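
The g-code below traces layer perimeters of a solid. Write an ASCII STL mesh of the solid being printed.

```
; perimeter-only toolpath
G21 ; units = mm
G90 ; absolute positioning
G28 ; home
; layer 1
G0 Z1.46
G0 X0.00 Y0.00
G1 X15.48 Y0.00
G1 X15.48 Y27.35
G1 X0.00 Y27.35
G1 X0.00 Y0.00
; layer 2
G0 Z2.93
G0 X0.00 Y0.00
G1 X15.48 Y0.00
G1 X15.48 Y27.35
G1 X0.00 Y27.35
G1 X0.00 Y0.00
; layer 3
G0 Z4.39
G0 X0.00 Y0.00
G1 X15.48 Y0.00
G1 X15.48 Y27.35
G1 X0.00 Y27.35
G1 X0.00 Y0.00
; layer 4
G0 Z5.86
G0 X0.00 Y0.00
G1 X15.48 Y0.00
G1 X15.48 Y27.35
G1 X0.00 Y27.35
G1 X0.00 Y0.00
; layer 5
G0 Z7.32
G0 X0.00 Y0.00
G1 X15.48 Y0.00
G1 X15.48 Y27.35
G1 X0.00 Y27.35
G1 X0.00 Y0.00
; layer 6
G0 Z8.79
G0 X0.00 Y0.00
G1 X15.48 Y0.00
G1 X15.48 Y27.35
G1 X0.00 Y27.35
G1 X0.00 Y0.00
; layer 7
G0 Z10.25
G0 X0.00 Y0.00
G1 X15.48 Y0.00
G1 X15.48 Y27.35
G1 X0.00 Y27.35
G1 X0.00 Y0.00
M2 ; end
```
solid part
  facet normal 0.0000 0.0000 -1.0000
    outer loop
      vertex 15.48 27.35 0.00
      vertex 15.48 0.00 0.00
      vertex 0.00 0.00 0.00
    endloop
  endfacet
  facet normal 0.0000 0.0000 -1.0000
    outer loop
      vertex 0.00 27.35 0.00
      vertex 15.48 27.35 0.00
      vertex 0.00 0.00 0.00
    endloop
  endfacet
  facet normal 0.0000 0.0000 1.0000
    outer loop
      vertex 0.00 0.00 10.25
      vertex 15.48 0.00 10.25
      vertex 15.48 27.35 10.25
    endloop
  endfacet
  facet normal 0.0000 0.0000 1.0000
    outer loop
      vertex 0.00 0.00 10.25
      vertex 15.48 27.35 10.25
      vertex 0.00 27.35 10.25
    endloop
  endfacet
  facet normal 0.0000 -1.0000 0.0000
    outer loop
      vertex 0.00 0.00 0.00
      vertex 15.48 0.00 0.00
      vertex 15.48 0.00 10.25
    endloop
  endfacet
  facet normal 0.0000 -1.0000 0.0000
    outer loop
      vertex 0.00 0.00 0.00
      vertex 15.48 0.00 10.25
      vertex 0.00 0.00 10.25
    endloop
  endfacet
  facet normal 0.0000 1.0000 0.0000
    outer loop
      vertex 15.48 27.35 10.25
      vertex 15.48 27.35 0.00
      vertex 0.00 27.35 0.00
    endloop
  endfacet
  facet normal 0.0000 1.0000 0.0000
    outer loop
      vertex 0.00 27.35 10.25
      vertex 15.48 27.35 10.25
      vertex 0.00 27.35 0.00
    endloop
  endfacet
  facet normal -1.0000 0.0000 0.0000
    outer loop
      vertex 0.00 27.35 10.25
      vertex 0.00 27.35 0.00
      vertex 0.00 0.00 0.00
    endloop
  endfacet
  facet normal -1.0000 0.0000 0.0000
    outer loop
      vertex 0.00 0.00 10.25
      vertex 0.00 27.35 10.25
      vertex 0.00 0.00 0.00
    endloop
  endfacet
  facet normal 1.0000 0.0000 0.0000
    outer loop
      vertex 15.48 0.00 0.00
      vertex 15.48 27.35 0.00
      vertex 15.48 27.35 10.25
    endloop
  endfacet
  facet normal 1.0000 0.0000 0.0000
    outer loop
      vertex 15.48 0.00 0.00
      vertex 15.48 27.35 10.25
      vertex 15.48 0.00 10.25
    endloop
  endfacet
endsolid part

The G0 Z moves step by Δz≈1.46 mm. Every layer's G1 loop is the same polygon, so the solid is a straight extrusion of it from z=0 to z≈10.2. Closing with flat bottom and top caps and triangulating gives 12 facets — a rectangular box, roughly 15.5 × 27.4 mm footprint and 10.2 mm tall.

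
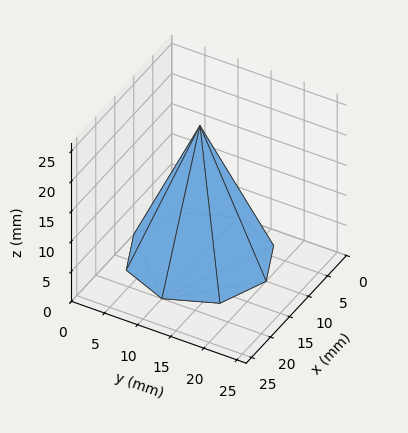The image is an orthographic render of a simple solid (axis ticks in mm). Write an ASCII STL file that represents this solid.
Reading the render: the shape is a regular 8-sided pyramid, base circumscribed radius ≈ 10 mm, apex at z ≈ 22 mm (dimensions read to the nearest mm from the axis ticks). For the STL, each face is triangulated and given an outward normal.

solid part
  facet normal 0.0000 0.0000 -1.0000
    outer loop
      vertex 10.000 20.000 0.000
      vertex 17.071 17.071 0.000
      vertex 20.000 10.000 0.000
    endloop
  endfacet
  facet normal 0.0000 0.0000 -1.0000
    outer loop
      vertex 2.929 17.071 0.000
      vertex 10.000 20.000 0.000
      vertex 20.000 10.000 0.000
    endloop
  endfacet
  facet normal 0.0000 0.0000 -1.0000
    outer loop
      vertex 0.000 10.000 0.000
      vertex 2.929 17.071 0.000
      vertex 20.000 10.000 0.000
    endloop
  endfacet
  facet normal 0.0000 0.0000 -1.0000
    outer loop
      vertex 2.929 2.929 0.000
      vertex 0.000 10.000 0.000
      vertex 20.000 10.000 0.000
    endloop
  endfacet
  facet normal 0.0000 0.0000 -1.0000
    outer loop
      vertex 10.000 0.000 0.000
      vertex 2.929 2.929 0.000
      vertex 20.000 10.000 0.000
    endloop
  endfacet
  facet normal 0.0000 0.0000 -1.0000
    outer loop
      vertex 17.071 2.929 0.000
      vertex 10.000 0.000 0.000
      vertex 20.000 10.000 0.000
    endloop
  endfacet
  facet normal 0.8518 0.3528 0.3872
    outer loop
      vertex 20.000 10.000 0.000
      vertex 17.071 17.071 0.000
      vertex 10.000 10.000 22.000
    endloop
  endfacet
  facet normal 0.3528 0.8518 0.3872
    outer loop
      vertex 17.071 17.071 0.000
      vertex 10.000 20.000 0.000
      vertex 10.000 10.000 22.000
    endloop
  endfacet
  facet normal -0.3528 0.8518 0.3872
    outer loop
      vertex 10.000 20.000 0.000
      vertex 2.929 17.071 0.000
      vertex 10.000 10.000 22.000
    endloop
  endfacet
  facet normal -0.8518 0.3528 0.3872
    outer loop
      vertex 2.929 17.071 0.000
      vertex 0.000 10.000 0.000
      vertex 10.000 10.000 22.000
    endloop
  endfacet
  facet normal -0.8518 -0.3528 0.3872
    outer loop
      vertex 0.000 10.000 0.000
      vertex 2.929 2.929 0.000
      vertex 10.000 10.000 22.000
    endloop
  endfacet
  facet normal -0.3528 -0.8518 0.3872
    outer loop
      vertex 2.929 2.929 0.000
      vertex 10.000 0.000 0.000
      vertex 10.000 10.000 22.000
    endloop
  endfacet
  facet normal 0.3528 -0.8518 0.3872
    outer loop
      vertex 10.000 0.000 0.000
      vertex 17.071 2.929 0.000
      vertex 10.000 10.000 22.000
    endloop
  endfacet
  facet normal 0.8518 -0.3528 0.3872
    outer loop
      vertex 17.071 2.929 0.000
      vertex 20.000 10.000 0.000
      vertex 10.000 10.000 22.000
    endloop
  endfacet
endsolid part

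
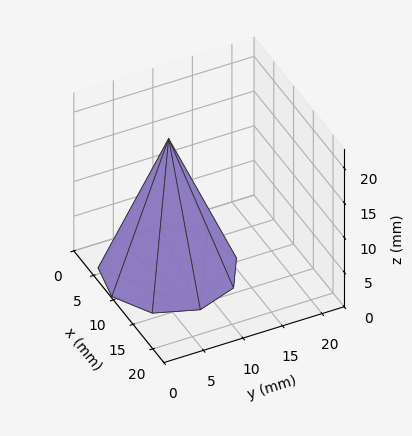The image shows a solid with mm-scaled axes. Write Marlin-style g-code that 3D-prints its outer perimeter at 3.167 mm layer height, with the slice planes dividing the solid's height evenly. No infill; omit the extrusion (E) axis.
Reading the render: the shape is a regular 9-sided pyramid, base circumscribed radius ≈ 8 mm, apex at z ≈ 19 mm (dimensions read to the nearest mm from the axis ticks). For the g-code, the solid's height is divided into equal slices at the stated Δz and each level perimeter traced with G1 moves after a G0 lift.

; perimeter-only toolpath
G21 ; units = mm
G90 ; absolute positioning
G28 ; home
; layer 1
G0 Z3.167
G0 X14.667 Y8.000
G1 X13.107 Y12.285
G1 X9.157 Y14.565
G1 X4.667 Y13.773
G1 X1.735 Y10.280
G1 X1.735 Y5.720
G1 X4.667 Y2.227
G1 X9.157 Y1.435
G1 X13.107 Y3.715
G1 X14.667 Y8.000
; layer 2
G0 Z6.333
G0 X13.333 Y8.000
G1 X12.085 Y11.428
G1 X8.926 Y13.252
G1 X5.333 Y12.619
G1 X2.988 Y9.824
G1 X2.988 Y6.176
G1 X5.333 Y3.381
G1 X8.926 Y2.748
G1 X12.085 Y4.572
G1 X13.333 Y8.000
; layer 3
G0 Z9.500
G0 X12.000 Y8.000
G1 X11.064 Y10.571
G1 X8.694 Y11.939
G1 X6.000 Y11.464
G1 X4.241 Y9.368
G1 X4.241 Y6.632
G1 X6.000 Y4.536
G1 X8.694 Y4.061
G1 X11.064 Y5.429
G1 X12.000 Y8.000
; layer 4
G0 Z12.667
G0 X10.667 Y8.000
G1 X10.043 Y9.714
G1 X8.463 Y10.626
G1 X6.667 Y10.309
G1 X5.494 Y8.912
G1 X5.494 Y7.088
G1 X6.667 Y5.691
G1 X8.463 Y5.374
G1 X10.043 Y6.286
G1 X10.667 Y8.000
; layer 5
G0 Z15.833
G0 X9.333 Y8.000
G1 X9.021 Y8.857
G1 X8.232 Y9.313
G1 X7.333 Y9.155
G1 X6.747 Y8.456
G1 X6.747 Y7.544
G1 X7.333 Y6.845
G1 X8.232 Y6.687
G1 X9.021 Y7.143
G1 X9.333 Y8.000
M2 ; end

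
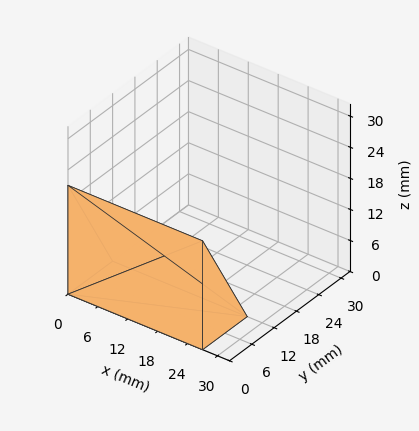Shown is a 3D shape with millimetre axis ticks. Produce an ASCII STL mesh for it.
Reading the render: the shape is a wedge (ramp): 27 × 12 mm base, rising to 21 mm along the y=0 edge and sloping linearly to z=0 at y=12 (dimensions read to the nearest mm from the axis ticks). For the STL, each face is triangulated and given an outward normal.

solid part
  facet normal 0.0000 0.0000 -1.0000
    outer loop
      vertex 27.000 12.000 0.000
      vertex 27.000 0.000 0.000
      vertex 0.000 0.000 0.000
    endloop
  endfacet
  facet normal 0.0000 0.0000 -1.0000
    outer loop
      vertex 0.000 12.000 0.000
      vertex 27.000 12.000 0.000
      vertex 0.000 0.000 0.000
    endloop
  endfacet
  facet normal 0.0000 -1.0000 0.0000
    outer loop
      vertex 0.000 0.000 0.000
      vertex 27.000 0.000 0.000
      vertex 27.000 0.000 21.000
    endloop
  endfacet
  facet normal 0.0000 -1.0000 0.0000
    outer loop
      vertex 0.000 0.000 0.000
      vertex 27.000 0.000 21.000
      vertex 0.000 0.000 21.000
    endloop
  endfacet
  facet normal 0.0000 0.8682 0.4961
    outer loop
      vertex 0.000 0.000 21.000
      vertex 27.000 0.000 21.000
      vertex 27.000 12.000 0.000
    endloop
  endfacet
  facet normal 0.0000 0.8682 0.4961
    outer loop
      vertex 0.000 0.000 21.000
      vertex 27.000 12.000 0.000
      vertex 0.000 12.000 0.000
    endloop
  endfacet
  facet normal -1.0000 0.0000 0.0000
    outer loop
      vertex 0.000 0.000 21.000
      vertex 0.000 12.000 0.000
      vertex 0.000 0.000 0.000
    endloop
  endfacet
  facet normal 1.0000 0.0000 0.0000
    outer loop
      vertex 27.000 0.000 0.000
      vertex 27.000 12.000 0.000
      vertex 27.000 0.000 21.000
    endloop
  endfacet
endsolid part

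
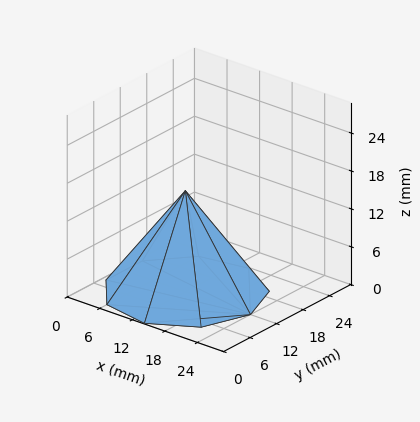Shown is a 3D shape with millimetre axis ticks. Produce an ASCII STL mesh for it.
Reading the render: the shape is a regular 9-sided pyramid, base circumscribed radius ≈ 12 mm, apex at z ≈ 16 mm (dimensions read to the nearest mm from the axis ticks). For the STL, each face is triangulated and given an outward normal.

solid part
  facet normal 0.0000 0.0000 -1.0000
    outer loop
      vertex 14.08 23.82 0.00
      vertex 21.19 19.71 0.00
      vertex 24.00 12.00 0.00
    endloop
  endfacet
  facet normal 0.0000 0.0000 -1.0000
    outer loop
      vertex 6.00 22.39 0.00
      vertex 14.08 23.82 0.00
      vertex 24.00 12.00 0.00
    endloop
  endfacet
  facet normal 0.0000 0.0000 -1.0000
    outer loop
      vertex 0.72 16.10 0.00
      vertex 6.00 22.39 0.00
      vertex 24.00 12.00 0.00
    endloop
  endfacet
  facet normal 0.0000 0.0000 -1.0000
    outer loop
      vertex 0.72 7.90 0.00
      vertex 0.72 16.10 0.00
      vertex 24.00 12.00 0.00
    endloop
  endfacet
  facet normal 0.0000 0.0000 -1.0000
    outer loop
      vertex 6.00 1.61 0.00
      vertex 0.72 7.90 0.00
      vertex 24.00 12.00 0.00
    endloop
  endfacet
  facet normal 0.0000 0.0000 -1.0000
    outer loop
      vertex 14.08 0.18 0.00
      vertex 6.00 1.61 0.00
      vertex 24.00 12.00 0.00
    endloop
  endfacet
  facet normal 0.0000 0.0000 -1.0000
    outer loop
      vertex 21.19 4.29 0.00
      vertex 14.08 0.18 0.00
      vertex 24.00 12.00 0.00
    endloop
  endfacet
  facet normal 0.7680 0.2799 0.5760
    outer loop
      vertex 24.00 12.00 0.00
      vertex 21.19 19.71 0.00
      vertex 12.00 12.00 16.00
    endloop
  endfacet
  facet normal 0.4091 0.7077 0.5760
    outer loop
      vertex 21.19 19.71 0.00
      vertex 14.08 23.82 0.00
      vertex 12.00 12.00 16.00
    endloop
  endfacet
  facet normal -0.1424 0.8049 0.5761
    outer loop
      vertex 14.08 23.82 0.00
      vertex 6.00 22.39 0.00
      vertex 12.00 12.00 16.00
    endloop
  endfacet
  facet normal -0.6261 0.5255 0.5761
    outer loop
      vertex 6.00 22.39 0.00
      vertex 0.72 16.10 0.00
      vertex 12.00 12.00 16.00
    endloop
  endfacet
  facet normal -0.8173 0.0000 0.5762
    outer loop
      vertex 0.72 16.10 0.00
      vertex 0.72 7.90 0.00
      vertex 12.00 12.00 16.00
    endloop
  endfacet
  facet normal -0.6261 -0.5255 0.5761
    outer loop
      vertex 0.72 7.90 0.00
      vertex 6.00 1.61 0.00
      vertex 12.00 12.00 16.00
    endloop
  endfacet
  facet normal -0.1424 -0.8049 0.5761
    outer loop
      vertex 6.00 1.61 0.00
      vertex 14.08 0.18 0.00
      vertex 12.00 12.00 16.00
    endloop
  endfacet
  facet normal 0.4091 -0.7077 0.5760
    outer loop
      vertex 14.08 0.18 0.00
      vertex 21.19 4.29 0.00
      vertex 12.00 12.00 16.00
    endloop
  endfacet
  facet normal 0.7680 -0.2799 0.5760
    outer loop
      vertex 21.19 4.29 0.00
      vertex 24.00 12.00 0.00
      vertex 12.00 12.00 16.00
    endloop
  endfacet
endsolid part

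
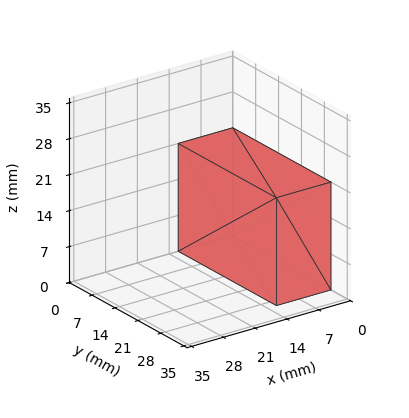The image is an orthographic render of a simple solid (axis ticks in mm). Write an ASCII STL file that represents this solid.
Reading the render: the shape is a rectangular box, roughly 12 × 30 mm footprint and 21 mm tall (dimensions read to the nearest mm from the axis ticks). For the STL, each face is triangulated and given an outward normal.

solid part
  facet normal 0.0000 0.0000 -1.0000
    outer loop
      vertex 12.0 30.0 0.0
      vertex 12.0 0.0 0.0
      vertex 0.0 0.0 0.0
    endloop
  endfacet
  facet normal 0.0000 0.0000 -1.0000
    outer loop
      vertex 0.0 30.0 0.0
      vertex 12.0 30.0 0.0
      vertex 0.0 0.0 0.0
    endloop
  endfacet
  facet normal 0.0000 0.0000 1.0000
    outer loop
      vertex 0.0 0.0 21.0
      vertex 12.0 0.0 21.0
      vertex 12.0 30.0 21.0
    endloop
  endfacet
  facet normal 0.0000 0.0000 1.0000
    outer loop
      vertex 0.0 0.0 21.0
      vertex 12.0 30.0 21.0
      vertex 0.0 30.0 21.0
    endloop
  endfacet
  facet normal 0.0000 -1.0000 0.0000
    outer loop
      vertex 0.0 0.0 0.0
      vertex 12.0 0.0 0.0
      vertex 12.0 0.0 21.0
    endloop
  endfacet
  facet normal 0.0000 -1.0000 0.0000
    outer loop
      vertex 0.0 0.0 0.0
      vertex 12.0 0.0 21.0
      vertex 0.0 0.0 21.0
    endloop
  endfacet
  facet normal 0.0000 1.0000 0.0000
    outer loop
      vertex 12.0 30.0 21.0
      vertex 12.0 30.0 0.0
      vertex 0.0 30.0 0.0
    endloop
  endfacet
  facet normal 0.0000 1.0000 0.0000
    outer loop
      vertex 0.0 30.0 21.0
      vertex 12.0 30.0 21.0
      vertex 0.0 30.0 0.0
    endloop
  endfacet
  facet normal -1.0000 0.0000 0.0000
    outer loop
      vertex 0.0 30.0 21.0
      vertex 0.0 30.0 0.0
      vertex 0.0 0.0 0.0
    endloop
  endfacet
  facet normal -1.0000 0.0000 0.0000
    outer loop
      vertex 0.0 0.0 21.0
      vertex 0.0 30.0 21.0
      vertex 0.0 0.0 0.0
    endloop
  endfacet
  facet normal 1.0000 0.0000 0.0000
    outer loop
      vertex 12.0 0.0 0.0
      vertex 12.0 30.0 0.0
      vertex 12.0 30.0 21.0
    endloop
  endfacet
  facet normal 1.0000 0.0000 0.0000
    outer loop
      vertex 12.0 0.0 0.0
      vertex 12.0 30.0 21.0
      vertex 12.0 0.0 21.0
    endloop
  endfacet
endsolid part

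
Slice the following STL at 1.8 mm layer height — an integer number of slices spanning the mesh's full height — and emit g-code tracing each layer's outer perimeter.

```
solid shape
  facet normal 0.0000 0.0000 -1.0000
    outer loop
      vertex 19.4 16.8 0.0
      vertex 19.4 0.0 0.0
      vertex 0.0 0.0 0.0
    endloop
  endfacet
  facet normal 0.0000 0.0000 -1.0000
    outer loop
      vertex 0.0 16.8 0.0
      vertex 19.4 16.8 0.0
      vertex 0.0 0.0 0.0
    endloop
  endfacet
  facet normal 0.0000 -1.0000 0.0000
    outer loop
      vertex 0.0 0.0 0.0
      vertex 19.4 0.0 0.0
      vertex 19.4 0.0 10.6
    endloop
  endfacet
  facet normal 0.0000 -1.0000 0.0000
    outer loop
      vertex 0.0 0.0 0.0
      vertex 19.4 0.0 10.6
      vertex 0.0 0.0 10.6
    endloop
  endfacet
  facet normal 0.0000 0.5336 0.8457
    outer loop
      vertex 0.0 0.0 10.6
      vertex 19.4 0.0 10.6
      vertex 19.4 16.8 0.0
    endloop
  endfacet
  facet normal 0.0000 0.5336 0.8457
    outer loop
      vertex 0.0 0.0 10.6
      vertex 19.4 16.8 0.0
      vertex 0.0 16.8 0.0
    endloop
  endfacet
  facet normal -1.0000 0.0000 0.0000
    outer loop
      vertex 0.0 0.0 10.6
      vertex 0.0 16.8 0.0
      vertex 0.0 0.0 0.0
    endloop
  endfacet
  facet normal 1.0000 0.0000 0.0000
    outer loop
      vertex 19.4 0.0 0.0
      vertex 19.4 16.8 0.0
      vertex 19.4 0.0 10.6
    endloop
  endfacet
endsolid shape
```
; perimeter-only toolpath
G21 ; units = mm
G90 ; absolute positioning
G28 ; home
; layer 1
G0 Z1.8
G0 X0.0 Y0.0
G1 X19.4 Y0.0
G1 X19.4 Y14.0
G1 X0.0 Y14.0
G1 X0.0 Y0.0
; layer 2
G0 Z3.5
G0 X0.0 Y0.0
G1 X19.4 Y0.0
G1 X19.4 Y11.2
G1 X0.0 Y11.2
G1 X0.0 Y0.0
; layer 3
G0 Z5.3
G0 X0.0 Y0.0
G1 X19.4 Y0.0
G1 X19.4 Y8.4
G1 X0.0 Y8.4
G1 X0.0 Y0.0
; layer 4
G0 Z7.1
G0 X0.0 Y0.0
G1 X19.4 Y0.0
G1 X19.4 Y5.6
G1 X0.0 Y5.6
G1 X0.0 Y0.0
; layer 5
G0 Z8.8
G0 X0.0 Y0.0
G1 X19.4 Y0.0
G1 X19.4 Y2.8
G1 X0.0 Y2.8
G1 X0.0 Y0.0
M2 ; end

The solid is a wedge (ramp): 19.4 × 16.8 mm base, rising to 10.6 mm along the y=0 edge and sloping linearly to z=0 at y=16.8. Slicing at Δz = 1.8 mm — 6 equal slices spanning the solid's height, so layer i sits at z = i·h/6 — gives 5 non-empty perimeters. Each is a 4-segment closed polygon; G0 lifts to the layer z and rapids to the start vertex, then G1 traces the edges. The cross-section shrinks linearly with z (the slice at the apex is degenerate and omitted).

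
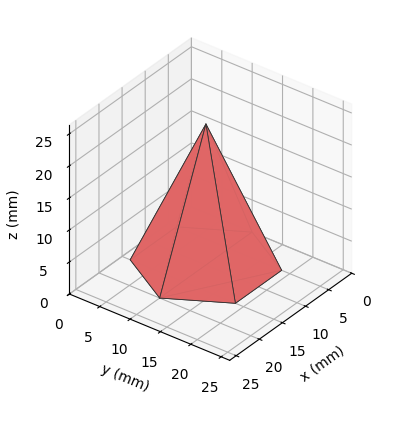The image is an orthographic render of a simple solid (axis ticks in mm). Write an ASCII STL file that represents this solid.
Reading the render: the shape is a regular 6-sided pyramid, base circumscribed radius ≈ 10 mm, apex at z ≈ 22 mm (dimensions read to the nearest mm from the axis ticks). For the STL, each face is triangulated and given an outward normal.

solid part
  facet normal 0.0000 0.0000 -1.0000
    outer loop
      vertex 5.00 18.66 0.00
      vertex 15.00 18.66 0.00
      vertex 20.00 10.00 0.00
    endloop
  endfacet
  facet normal 0.0000 0.0000 -1.0000
    outer loop
      vertex 0.00 10.00 0.00
      vertex 5.00 18.66 0.00
      vertex 20.00 10.00 0.00
    endloop
  endfacet
  facet normal 0.0000 0.0000 -1.0000
    outer loop
      vertex 5.00 1.34 0.00
      vertex 0.00 10.00 0.00
      vertex 20.00 10.00 0.00
    endloop
  endfacet
  facet normal 0.0000 0.0000 -1.0000
    outer loop
      vertex 15.00 1.34 0.00
      vertex 5.00 1.34 0.00
      vertex 20.00 10.00 0.00
    endloop
  endfacet
  facet normal 0.8058 0.4653 0.3663
    outer loop
      vertex 20.00 10.00 0.00
      vertex 15.00 18.66 0.00
      vertex 10.00 10.00 22.00
    endloop
  endfacet
  facet normal 0.0000 0.9305 0.3663
    outer loop
      vertex 15.00 18.66 0.00
      vertex 5.00 18.66 0.00
      vertex 10.00 10.00 22.00
    endloop
  endfacet
  facet normal -0.8058 0.4653 0.3663
    outer loop
      vertex 5.00 18.66 0.00
      vertex 0.00 10.00 0.00
      vertex 10.00 10.00 22.00
    endloop
  endfacet
  facet normal -0.8058 -0.4653 0.3663
    outer loop
      vertex 0.00 10.00 0.00
      vertex 5.00 1.34 0.00
      vertex 10.00 10.00 22.00
    endloop
  endfacet
  facet normal 0.0000 -0.9305 0.3663
    outer loop
      vertex 5.00 1.34 0.00
      vertex 15.00 1.34 0.00
      vertex 10.00 10.00 22.00
    endloop
  endfacet
  facet normal 0.8058 -0.4653 0.3663
    outer loop
      vertex 15.00 1.34 0.00
      vertex 20.00 10.00 0.00
      vertex 10.00 10.00 22.00
    endloop
  endfacet
endsolid part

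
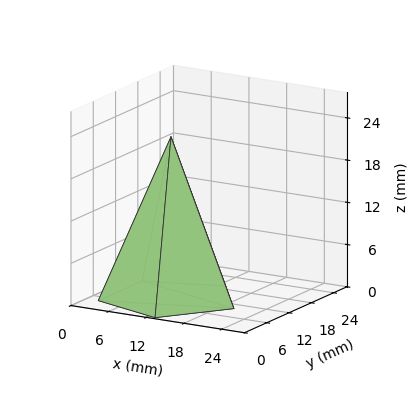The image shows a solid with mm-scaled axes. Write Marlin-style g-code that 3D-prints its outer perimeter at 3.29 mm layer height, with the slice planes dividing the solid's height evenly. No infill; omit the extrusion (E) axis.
Reading the render: the shape is a regular 5-sided pyramid, base circumscribed radius ≈ 10 mm, apex at z ≈ 23 mm (dimensions read to the nearest mm from the axis ticks). For the g-code, the solid's height is divided into equal slices at the stated Δz and each level perimeter traced with G1 moves after a G0 lift.

; perimeter-only toolpath
G21 ; units = mm
G90 ; absolute positioning
G28 ; home
; layer 1
G0 Z3.29
G0 X18.57 Y10.00
G1 X12.65 Y18.15
G1 X3.07 Y15.04
G1 X3.07 Y4.96
G1 X12.65 Y1.85
G1 X18.57 Y10.00
; layer 2
G0 Z6.57
G0 X17.14 Y10.00
G1 X12.21 Y16.79
G1 X4.22 Y14.20
G1 X4.22 Y5.80
G1 X12.21 Y3.21
G1 X17.14 Y10.00
; layer 3
G0 Z9.86
G0 X15.71 Y10.00
G1 X11.77 Y15.43
G1 X5.38 Y13.36
G1 X5.38 Y6.64
G1 X11.77 Y4.57
G1 X15.71 Y10.00
; layer 4
G0 Z13.14
G0 X14.29 Y10.00
G1 X11.32 Y14.08
G1 X6.53 Y12.52
G1 X6.53 Y7.48
G1 X11.32 Y5.92
G1 X14.29 Y10.00
; layer 5
G0 Z16.43
G0 X12.86 Y10.00
G1 X10.88 Y12.72
G1 X7.69 Y11.68
G1 X7.69 Y8.32
G1 X10.88 Y7.28
G1 X12.86 Y10.00
; layer 6
G0 Z19.71
G0 X11.43 Y10.00
G1 X10.44 Y11.36
G1 X8.84 Y10.84
G1 X8.84 Y9.16
G1 X10.44 Y8.64
G1 X11.43 Y10.00
M2 ; end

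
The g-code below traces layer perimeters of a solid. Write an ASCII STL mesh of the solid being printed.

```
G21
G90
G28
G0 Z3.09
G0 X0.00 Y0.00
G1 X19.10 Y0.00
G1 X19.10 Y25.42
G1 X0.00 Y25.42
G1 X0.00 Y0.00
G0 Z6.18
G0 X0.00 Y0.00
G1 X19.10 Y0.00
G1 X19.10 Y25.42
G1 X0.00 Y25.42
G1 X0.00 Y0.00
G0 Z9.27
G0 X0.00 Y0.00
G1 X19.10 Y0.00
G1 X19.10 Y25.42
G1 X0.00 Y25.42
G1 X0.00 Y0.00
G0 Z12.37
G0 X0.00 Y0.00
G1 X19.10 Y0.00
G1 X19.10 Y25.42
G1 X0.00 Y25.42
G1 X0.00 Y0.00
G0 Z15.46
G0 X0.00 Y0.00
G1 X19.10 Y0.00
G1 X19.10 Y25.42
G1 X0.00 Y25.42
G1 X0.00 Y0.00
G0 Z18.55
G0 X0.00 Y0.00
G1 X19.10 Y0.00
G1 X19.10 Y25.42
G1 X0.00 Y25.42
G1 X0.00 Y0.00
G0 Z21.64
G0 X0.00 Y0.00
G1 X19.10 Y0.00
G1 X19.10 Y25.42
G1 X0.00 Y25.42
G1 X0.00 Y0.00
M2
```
solid part
  facet normal 0.0000 0.0000 -1.0000
    outer loop
      vertex 19.10 25.42 0.00
      vertex 19.10 0.00 0.00
      vertex 0.00 0.00 0.00
    endloop
  endfacet
  facet normal 0.0000 0.0000 -1.0000
    outer loop
      vertex 0.00 25.42 0.00
      vertex 19.10 25.42 0.00
      vertex 0.00 0.00 0.00
    endloop
  endfacet
  facet normal 0.0000 0.0000 1.0000
    outer loop
      vertex 0.00 0.00 21.64
      vertex 19.10 0.00 21.64
      vertex 19.10 25.42 21.64
    endloop
  endfacet
  facet normal 0.0000 0.0000 1.0000
    outer loop
      vertex 0.00 0.00 21.64
      vertex 19.10 25.42 21.64
      vertex 0.00 25.42 21.64
    endloop
  endfacet
  facet normal 0.0000 -1.0000 0.0000
    outer loop
      vertex 0.00 0.00 0.00
      vertex 19.10 0.00 0.00
      vertex 19.10 0.00 21.64
    endloop
  endfacet
  facet normal 0.0000 -1.0000 0.0000
    outer loop
      vertex 0.00 0.00 0.00
      vertex 19.10 0.00 21.64
      vertex 0.00 0.00 21.64
    endloop
  endfacet
  facet normal 0.0000 1.0000 0.0000
    outer loop
      vertex 19.10 25.42 21.64
      vertex 19.10 25.42 0.00
      vertex 0.00 25.42 0.00
    endloop
  endfacet
  facet normal 0.0000 1.0000 0.0000
    outer loop
      vertex 0.00 25.42 21.64
      vertex 19.10 25.42 21.64
      vertex 0.00 25.42 0.00
    endloop
  endfacet
  facet normal -1.0000 0.0000 0.0000
    outer loop
      vertex 0.00 25.42 21.64
      vertex 0.00 25.42 0.00
      vertex 0.00 0.00 0.00
    endloop
  endfacet
  facet normal -1.0000 0.0000 0.0000
    outer loop
      vertex 0.00 0.00 21.64
      vertex 0.00 25.42 21.64
      vertex 0.00 0.00 0.00
    endloop
  endfacet
  facet normal 1.0000 0.0000 0.0000
    outer loop
      vertex 19.10 0.00 0.00
      vertex 19.10 25.42 0.00
      vertex 19.10 25.42 21.64
    endloop
  endfacet
  facet normal 1.0000 0.0000 0.0000
    outer loop
      vertex 19.10 0.00 0.00
      vertex 19.10 25.42 21.64
      vertex 19.10 0.00 21.64
    endloop
  endfacet
endsolid part

The G0 Z moves step by Δz≈3.09 mm. Every layer's G1 loop is the same polygon, so the solid is a straight extrusion of it from z=0 to z≈21.6. Closing with flat bottom and top caps and triangulating gives 12 facets — a rectangular box, roughly 19.1 × 25.4 mm footprint and 21.6 mm tall.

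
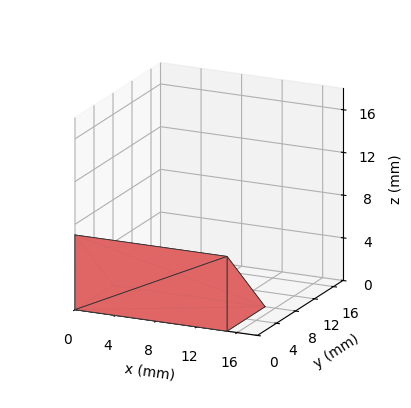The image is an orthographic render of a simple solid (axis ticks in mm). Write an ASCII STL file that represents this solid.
Reading the render: the shape is a wedge (ramp): 15 × 8 mm base, rising to 7 mm along the y=0 edge and sloping linearly to z=0 at y=8 (dimensions read to the nearest mm from the axis ticks). For the STL, each face is triangulated and given an outward normal.

solid part
  facet normal 0.0000 0.0000 -1.0000
    outer loop
      vertex 15.0 8.0 0.0
      vertex 15.0 0.0 0.0
      vertex 0.0 0.0 0.0
    endloop
  endfacet
  facet normal 0.0000 0.0000 -1.0000
    outer loop
      vertex 0.0 8.0 0.0
      vertex 15.0 8.0 0.0
      vertex 0.0 0.0 0.0
    endloop
  endfacet
  facet normal 0.0000 -1.0000 0.0000
    outer loop
      vertex 0.0 0.0 0.0
      vertex 15.0 0.0 0.0
      vertex 15.0 0.0 7.0
    endloop
  endfacet
  facet normal 0.0000 -1.0000 0.0000
    outer loop
      vertex 0.0 0.0 0.0
      vertex 15.0 0.0 7.0
      vertex 0.0 0.0 7.0
    endloop
  endfacet
  facet normal 0.0000 0.6585 0.7526
    outer loop
      vertex 0.0 0.0 7.0
      vertex 15.0 0.0 7.0
      vertex 15.0 8.0 0.0
    endloop
  endfacet
  facet normal 0.0000 0.6585 0.7526
    outer loop
      vertex 0.0 0.0 7.0
      vertex 15.0 8.0 0.0
      vertex 0.0 8.0 0.0
    endloop
  endfacet
  facet normal -1.0000 0.0000 0.0000
    outer loop
      vertex 0.0 0.0 7.0
      vertex 0.0 8.0 0.0
      vertex 0.0 0.0 0.0
    endloop
  endfacet
  facet normal 1.0000 0.0000 0.0000
    outer loop
      vertex 15.0 0.0 0.0
      vertex 15.0 8.0 0.0
      vertex 15.0 0.0 7.0
    endloop
  endfacet
endsolid part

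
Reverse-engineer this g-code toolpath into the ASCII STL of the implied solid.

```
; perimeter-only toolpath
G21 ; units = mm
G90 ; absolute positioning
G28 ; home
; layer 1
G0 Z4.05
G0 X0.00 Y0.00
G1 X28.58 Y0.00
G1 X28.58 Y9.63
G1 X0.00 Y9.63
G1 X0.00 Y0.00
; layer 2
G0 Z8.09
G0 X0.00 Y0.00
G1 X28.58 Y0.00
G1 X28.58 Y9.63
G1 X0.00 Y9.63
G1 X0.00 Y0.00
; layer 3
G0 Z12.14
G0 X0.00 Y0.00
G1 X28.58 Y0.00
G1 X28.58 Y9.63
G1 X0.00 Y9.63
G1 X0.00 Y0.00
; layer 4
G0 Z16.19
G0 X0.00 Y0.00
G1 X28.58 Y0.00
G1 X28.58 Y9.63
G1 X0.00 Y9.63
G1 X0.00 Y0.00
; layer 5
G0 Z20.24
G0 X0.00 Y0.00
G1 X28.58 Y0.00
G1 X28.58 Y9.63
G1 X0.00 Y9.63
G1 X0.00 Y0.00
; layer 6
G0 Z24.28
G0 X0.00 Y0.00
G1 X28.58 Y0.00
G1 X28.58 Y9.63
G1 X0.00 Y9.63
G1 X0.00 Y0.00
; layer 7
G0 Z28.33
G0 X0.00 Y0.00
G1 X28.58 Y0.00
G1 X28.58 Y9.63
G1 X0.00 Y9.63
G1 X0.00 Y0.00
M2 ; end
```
solid part
  facet normal 0.0000 0.0000 -1.0000
    outer loop
      vertex 28.58 9.63 0.00
      vertex 28.58 0.00 0.00
      vertex 0.00 0.00 0.00
    endloop
  endfacet
  facet normal 0.0000 0.0000 -1.0000
    outer loop
      vertex 0.00 9.63 0.00
      vertex 28.58 9.63 0.00
      vertex 0.00 0.00 0.00
    endloop
  endfacet
  facet normal 0.0000 0.0000 1.0000
    outer loop
      vertex 0.00 0.00 28.33
      vertex 28.58 0.00 28.33
      vertex 28.58 9.63 28.33
    endloop
  endfacet
  facet normal 0.0000 0.0000 1.0000
    outer loop
      vertex 0.00 0.00 28.33
      vertex 28.58 9.63 28.33
      vertex 0.00 9.63 28.33
    endloop
  endfacet
  facet normal 0.0000 -1.0000 0.0000
    outer loop
      vertex 0.00 0.00 0.00
      vertex 28.58 0.00 0.00
      vertex 28.58 0.00 28.33
    endloop
  endfacet
  facet normal 0.0000 -1.0000 0.0000
    outer loop
      vertex 0.00 0.00 0.00
      vertex 28.58 0.00 28.33
      vertex 0.00 0.00 28.33
    endloop
  endfacet
  facet normal 0.0000 1.0000 0.0000
    outer loop
      vertex 28.58 9.63 28.33
      vertex 28.58 9.63 0.00
      vertex 0.00 9.63 0.00
    endloop
  endfacet
  facet normal 0.0000 1.0000 0.0000
    outer loop
      vertex 0.00 9.63 28.33
      vertex 28.58 9.63 28.33
      vertex 0.00 9.63 0.00
    endloop
  endfacet
  facet normal -1.0000 0.0000 0.0000
    outer loop
      vertex 0.00 9.63 28.33
      vertex 0.00 9.63 0.00
      vertex 0.00 0.00 0.00
    endloop
  endfacet
  facet normal -1.0000 0.0000 0.0000
    outer loop
      vertex 0.00 0.00 28.33
      vertex 0.00 9.63 28.33
      vertex 0.00 0.00 0.00
    endloop
  endfacet
  facet normal 1.0000 0.0000 0.0000
    outer loop
      vertex 28.58 0.00 0.00
      vertex 28.58 9.63 0.00
      vertex 28.58 9.63 28.33
    endloop
  endfacet
  facet normal 1.0000 0.0000 0.0000
    outer loop
      vertex 28.58 0.00 0.00
      vertex 28.58 9.63 28.33
      vertex 28.58 0.00 28.33
    endloop
  endfacet
endsolid part

The G0 Z moves step by Δz≈4.05 mm. Every layer's G1 loop is the same polygon, so the solid is a straight extrusion of it from z=0 to z≈28.3. Closing with flat bottom and top caps and triangulating gives 12 facets — a rectangular box, roughly 28.6 × 9.63 mm footprint and 28.3 mm tall.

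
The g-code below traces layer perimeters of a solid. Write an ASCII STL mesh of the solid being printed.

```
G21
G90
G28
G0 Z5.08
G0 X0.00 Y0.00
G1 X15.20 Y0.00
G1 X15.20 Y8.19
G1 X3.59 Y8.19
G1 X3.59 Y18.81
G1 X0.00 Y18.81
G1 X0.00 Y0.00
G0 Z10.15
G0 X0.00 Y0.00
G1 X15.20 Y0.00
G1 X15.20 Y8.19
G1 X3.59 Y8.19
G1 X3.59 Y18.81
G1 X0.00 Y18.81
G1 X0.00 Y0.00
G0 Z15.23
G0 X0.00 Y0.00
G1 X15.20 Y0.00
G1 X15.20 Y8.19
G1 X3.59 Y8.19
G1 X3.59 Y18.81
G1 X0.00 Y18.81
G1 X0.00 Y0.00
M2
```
solid part
  facet normal 0.0000 0.0000 -1.0000
    outer loop
      vertex 15.20 8.19 0.00
      vertex 15.20 0.00 0.00
      vertex 0.00 0.00 0.00
    endloop
  endfacet
  facet normal 0.0000 0.0000 -1.0000
    outer loop
      vertex 3.59 8.19 0.00
      vertex 15.20 8.19 0.00
      vertex 0.00 0.00 0.00
    endloop
  endfacet
  facet normal 0.0000 0.0000 -1.0000
    outer loop
      vertex 3.59 18.81 0.00
      vertex 3.59 8.19 0.00
      vertex 0.00 0.00 0.00
    endloop
  endfacet
  facet normal 0.0000 0.0000 -1.0000
    outer loop
      vertex 0.00 18.81 0.00
      vertex 3.59 18.81 0.00
      vertex 0.00 0.00 0.00
    endloop
  endfacet
  facet normal 0.0000 0.0000 1.0000
    outer loop
      vertex 0.00 0.00 15.23
      vertex 15.20 0.00 15.23
      vertex 15.20 8.19 15.23
    endloop
  endfacet
  facet normal 0.0000 0.0000 1.0000
    outer loop
      vertex 0.00 0.00 15.23
      vertex 15.20 8.19 15.23
      vertex 3.59 8.19 15.23
    endloop
  endfacet
  facet normal 0.0000 0.0000 1.0000
    outer loop
      vertex 0.00 0.00 15.23
      vertex 3.59 8.19 15.23
      vertex 3.59 18.81 15.23
    endloop
  endfacet
  facet normal 0.0000 0.0000 1.0000
    outer loop
      vertex 0.00 0.00 15.23
      vertex 3.59 18.81 15.23
      vertex 0.00 18.81 15.23
    endloop
  endfacet
  facet normal 0.0000 -1.0000 0.0000
    outer loop
      vertex 0.00 0.00 0.00
      vertex 15.20 0.00 0.00
      vertex 15.20 0.00 15.23
    endloop
  endfacet
  facet normal 0.0000 -1.0000 0.0000
    outer loop
      vertex 0.00 0.00 0.00
      vertex 15.20 0.00 15.23
      vertex 0.00 0.00 15.23
    endloop
  endfacet
  facet normal 1.0000 0.0000 0.0000
    outer loop
      vertex 15.20 0.00 0.00
      vertex 15.20 8.19 0.00
      vertex 15.20 8.19 15.23
    endloop
  endfacet
  facet normal 1.0000 0.0000 0.0000
    outer loop
      vertex 15.20 0.00 0.00
      vertex 15.20 8.19 15.23
      vertex 15.20 0.00 15.23
    endloop
  endfacet
  facet normal 0.0000 1.0000 0.0000
    outer loop
      vertex 15.20 8.19 0.00
      vertex 3.59 8.19 0.00
      vertex 3.59 8.19 15.23
    endloop
  endfacet
  facet normal 0.0000 1.0000 0.0000
    outer loop
      vertex 15.20 8.19 0.00
      vertex 3.59 8.19 15.23
      vertex 15.20 8.19 15.23
    endloop
  endfacet
  facet normal 1.0000 0.0000 0.0000
    outer loop
      vertex 3.59 8.19 0.00
      vertex 3.59 18.81 0.00
      vertex 3.59 18.81 15.23
    endloop
  endfacet
  facet normal 1.0000 0.0000 0.0000
    outer loop
      vertex 3.59 8.19 0.00
      vertex 3.59 18.81 15.23
      vertex 3.59 8.19 15.23
    endloop
  endfacet
  facet normal 0.0000 1.0000 0.0000
    outer loop
      vertex 3.59 18.81 0.00
      vertex 0.00 18.81 0.00
      vertex 0.00 18.81 15.23
    endloop
  endfacet
  facet normal 0.0000 1.0000 0.0000
    outer loop
      vertex 3.59 18.81 0.00
      vertex 0.00 18.81 15.23
      vertex 3.59 18.81 15.23
    endloop
  endfacet
  facet normal -1.0000 0.0000 0.0000
    outer loop
      vertex 0.00 18.81 0.00
      vertex 0.00 0.00 0.00
      vertex 0.00 0.00 15.23
    endloop
  endfacet
  facet normal -1.0000 0.0000 0.0000
    outer loop
      vertex 0.00 18.81 0.00
      vertex 0.00 0.00 15.23
      vertex 0.00 18.81 15.23
    endloop
  endfacet
endsolid part

The G0 Z moves step by Δz≈5.08 mm. Every layer's G1 loop is the same polygon, so the solid is a straight extrusion of it from z=0 to z≈15.2. Closing with flat bottom and top caps and triangulating gives 20 facets — an L-shaped prism: outer 15.2 × 18.8 mm, arm thicknesses ≈ 8.19 mm (horizontal) and 3.59 mm (vertical), extruded 15.2 mm in z.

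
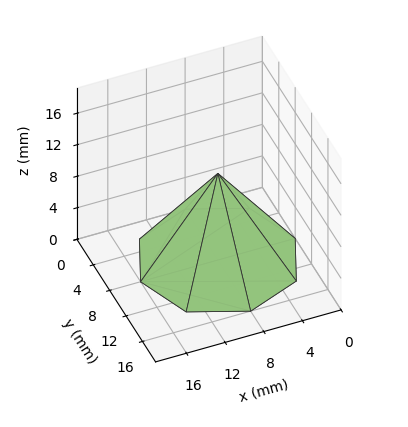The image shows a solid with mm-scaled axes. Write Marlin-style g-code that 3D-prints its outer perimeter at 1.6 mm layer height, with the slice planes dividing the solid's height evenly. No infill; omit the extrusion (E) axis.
Reading the render: the shape is a regular 8-sided pyramid, base circumscribed radius ≈ 8 mm, apex at z ≈ 11 mm (dimensions read to the nearest mm from the axis ticks). For the g-code, the solid's height is divided into equal slices at the stated Δz and each level perimeter traced with G1 moves after a G0 lift.

; perimeter-only toolpath
G21 ; units = mm
G90 ; absolute positioning
G28 ; home
; layer 1
G0 Z1.6
G0 X14.9 Y8.0
G1 X12.9 Y12.9
G1 X8.0 Y14.9
G1 X3.1 Y12.9
G1 X1.1 Y8.0
G1 X3.1 Y3.1
G1 X8.0 Y1.1
G1 X12.9 Y3.1
G1 X14.9 Y8.0
; layer 2
G0 Z3.1
G0 X13.7 Y8.0
G1 X12.1 Y12.1
G1 X8.0 Y13.7
G1 X3.9 Y12.1
G1 X2.3 Y8.0
G1 X3.9 Y3.9
G1 X8.0 Y2.3
G1 X12.1 Y3.9
G1 X13.7 Y8.0
; layer 3
G0 Z4.7
G0 X12.6 Y8.0
G1 X11.3 Y11.3
G1 X8.0 Y12.6
G1 X4.7 Y11.3
G1 X3.4 Y8.0
G1 X4.7 Y4.7
G1 X8.0 Y3.4
G1 X11.3 Y4.7
G1 X12.6 Y8.0
; layer 4
G0 Z6.3
G0 X11.4 Y8.0
G1 X10.4 Y10.4
G1 X8.0 Y11.4
G1 X5.6 Y10.4
G1 X4.6 Y8.0
G1 X5.6 Y5.6
G1 X8.0 Y4.6
G1 X10.4 Y5.6
G1 X11.4 Y8.0
; layer 5
G0 Z7.9
G0 X10.3 Y8.0
G1 X9.6 Y9.6
G1 X8.0 Y10.3
G1 X6.4 Y9.6
G1 X5.7 Y8.0
G1 X6.4 Y6.4
G1 X8.0 Y5.7
G1 X9.6 Y6.4
G1 X10.3 Y8.0
; layer 6
G0 Z9.4
G0 X9.1 Y8.0
G1 X8.8 Y8.8
G1 X8.0 Y9.1
G1 X7.2 Y8.8
G1 X6.9 Y8.0
G1 X7.2 Y7.2
G1 X8.0 Y6.9
G1 X8.8 Y7.2
G1 X9.1 Y8.0
M2 ; end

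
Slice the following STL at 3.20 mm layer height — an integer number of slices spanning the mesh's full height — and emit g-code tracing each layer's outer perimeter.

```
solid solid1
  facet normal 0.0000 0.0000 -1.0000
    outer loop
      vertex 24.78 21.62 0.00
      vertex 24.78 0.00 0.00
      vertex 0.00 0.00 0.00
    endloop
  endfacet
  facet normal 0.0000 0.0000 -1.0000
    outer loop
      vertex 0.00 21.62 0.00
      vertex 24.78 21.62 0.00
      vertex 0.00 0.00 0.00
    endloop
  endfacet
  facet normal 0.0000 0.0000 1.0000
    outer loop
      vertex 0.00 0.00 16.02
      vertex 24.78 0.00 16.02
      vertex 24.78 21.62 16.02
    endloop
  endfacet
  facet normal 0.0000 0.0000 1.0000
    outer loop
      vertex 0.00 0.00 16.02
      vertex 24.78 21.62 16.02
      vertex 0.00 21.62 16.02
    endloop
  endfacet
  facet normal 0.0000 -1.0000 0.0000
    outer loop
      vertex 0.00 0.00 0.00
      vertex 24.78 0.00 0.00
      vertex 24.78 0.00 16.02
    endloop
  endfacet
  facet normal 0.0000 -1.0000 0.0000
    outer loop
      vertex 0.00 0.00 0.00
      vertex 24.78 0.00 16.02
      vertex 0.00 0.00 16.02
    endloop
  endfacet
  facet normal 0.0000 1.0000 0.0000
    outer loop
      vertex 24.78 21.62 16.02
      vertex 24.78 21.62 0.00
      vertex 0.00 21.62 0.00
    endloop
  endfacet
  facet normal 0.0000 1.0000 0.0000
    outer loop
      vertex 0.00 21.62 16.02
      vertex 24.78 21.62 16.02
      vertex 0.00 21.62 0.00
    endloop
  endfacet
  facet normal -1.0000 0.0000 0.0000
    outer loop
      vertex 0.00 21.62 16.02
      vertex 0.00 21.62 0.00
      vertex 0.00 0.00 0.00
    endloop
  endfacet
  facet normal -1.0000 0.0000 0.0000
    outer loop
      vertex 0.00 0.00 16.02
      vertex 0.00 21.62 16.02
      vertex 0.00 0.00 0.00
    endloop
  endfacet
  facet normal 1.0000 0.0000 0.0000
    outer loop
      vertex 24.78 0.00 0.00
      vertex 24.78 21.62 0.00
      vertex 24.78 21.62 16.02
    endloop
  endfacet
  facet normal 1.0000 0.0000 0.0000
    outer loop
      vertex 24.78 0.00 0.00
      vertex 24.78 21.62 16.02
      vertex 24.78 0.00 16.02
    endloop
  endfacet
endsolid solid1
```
; perimeter-only toolpath
G21 ; units = mm
G90 ; absolute positioning
G28 ; home
; layer 1
G0 Z3.20
G0 X0.00 Y0.00
G1 X24.78 Y0.00
G1 X24.78 Y21.62
G1 X0.00 Y21.62
G1 X0.00 Y0.00
; layer 2
G0 Z6.41
G0 X0.00 Y0.00
G1 X24.78 Y0.00
G1 X24.78 Y21.62
G1 X0.00 Y21.62
G1 X0.00 Y0.00
; layer 3
G0 Z9.61
G0 X0.00 Y0.00
G1 X24.78 Y0.00
G1 X24.78 Y21.62
G1 X0.00 Y21.62
G1 X0.00 Y0.00
; layer 4
G0 Z12.82
G0 X0.00 Y0.00
G1 X24.78 Y0.00
G1 X24.78 Y21.62
G1 X0.00 Y21.62
G1 X0.00 Y0.00
; layer 5
G0 Z16.02
G0 X0.00 Y0.00
G1 X24.78 Y0.00
G1 X24.78 Y21.62
G1 X0.00 Y21.62
G1 X0.00 Y0.00
M2 ; end

The solid is a rectangular box, roughly 24.8 × 21.6 mm footprint and 16 mm tall. Slicing at Δz = 3.20 mm — 5 equal slices spanning the solid's height, so layer i sits at z = i·h/5 — gives 5 non-empty perimeters. Each is a 4-segment closed polygon; G0 lifts to the layer z and rapids to the start vertex, then G1 traces the edges.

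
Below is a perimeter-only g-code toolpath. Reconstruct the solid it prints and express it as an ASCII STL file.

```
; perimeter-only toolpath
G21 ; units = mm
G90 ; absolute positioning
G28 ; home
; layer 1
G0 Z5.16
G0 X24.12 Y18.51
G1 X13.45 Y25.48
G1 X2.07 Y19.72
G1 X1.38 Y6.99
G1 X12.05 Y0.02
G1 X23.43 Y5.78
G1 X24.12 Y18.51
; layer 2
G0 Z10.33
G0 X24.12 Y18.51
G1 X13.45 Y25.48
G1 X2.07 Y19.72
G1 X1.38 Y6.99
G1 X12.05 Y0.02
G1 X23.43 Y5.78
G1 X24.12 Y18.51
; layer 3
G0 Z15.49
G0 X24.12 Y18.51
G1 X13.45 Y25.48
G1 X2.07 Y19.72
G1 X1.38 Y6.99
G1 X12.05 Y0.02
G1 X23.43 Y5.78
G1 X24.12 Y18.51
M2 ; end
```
solid part
  facet normal 0.0000 0.0000 -1.0000
    outer loop
      vertex 2.07 19.72 0.00
      vertex 13.45 25.48 0.00
      vertex 24.12 18.51 0.00
    endloop
  endfacet
  facet normal 0.0000 0.0000 -1.0000
    outer loop
      vertex 1.38 6.99 0.00
      vertex 2.07 19.72 0.00
      vertex 24.12 18.51 0.00
    endloop
  endfacet
  facet normal 0.0000 0.0000 -1.0000
    outer loop
      vertex 12.05 0.02 0.00
      vertex 1.38 6.99 0.00
      vertex 24.12 18.51 0.00
    endloop
  endfacet
  facet normal 0.0000 0.0000 -1.0000
    outer loop
      vertex 23.43 5.78 0.00
      vertex 12.05 0.02 0.00
      vertex 24.12 18.51 0.00
    endloop
  endfacet
  facet normal 0.0000 0.0000 1.0000
    outer loop
      vertex 24.12 18.51 15.49
      vertex 13.45 25.48 15.49
      vertex 2.07 19.72 15.49
    endloop
  endfacet
  facet normal 0.0000 0.0000 1.0000
    outer loop
      vertex 24.12 18.51 15.49
      vertex 2.07 19.72 15.49
      vertex 1.38 6.99 15.49
    endloop
  endfacet
  facet normal 0.0000 0.0000 1.0000
    outer loop
      vertex 24.12 18.51 15.49
      vertex 1.38 6.99 15.49
      vertex 12.05 0.02 15.49
    endloop
  endfacet
  facet normal 0.0000 0.0000 1.0000
    outer loop
      vertex 24.12 18.51 15.49
      vertex 12.05 0.02 15.49
      vertex 23.43 5.78 15.49
    endloop
  endfacet
  facet normal 0.5469 0.8372 0.0000
    outer loop
      vertex 24.12 18.51 0.00
      vertex 13.45 25.48 0.00
      vertex 13.45 25.48 15.49
    endloop
  endfacet
  facet normal 0.5469 0.8372 0.0000
    outer loop
      vertex 24.12 18.51 0.00
      vertex 13.45 25.48 15.49
      vertex 24.12 18.51 15.49
    endloop
  endfacet
  facet normal -0.4516 0.8922 0.0000
    outer loop
      vertex 13.45 25.48 0.00
      vertex 2.07 19.72 0.00
      vertex 2.07 19.72 15.49
    endloop
  endfacet
  facet normal -0.4516 0.8922 0.0000
    outer loop
      vertex 13.45 25.48 0.00
      vertex 2.07 19.72 15.49
      vertex 13.45 25.48 15.49
    endloop
  endfacet
  facet normal -0.9985 0.0541 0.0000
    outer loop
      vertex 2.07 19.72 0.00
      vertex 1.38 6.99 0.00
      vertex 1.38 6.99 15.49
    endloop
  endfacet
  facet normal -0.9985 0.0541 0.0000
    outer loop
      vertex 2.07 19.72 0.00
      vertex 1.38 6.99 15.49
      vertex 2.07 19.72 15.49
    endloop
  endfacet
  facet normal -0.5469 -0.8372 0.0000
    outer loop
      vertex 1.38 6.99 0.00
      vertex 12.05 0.02 0.00
      vertex 12.05 0.02 15.49
    endloop
  endfacet
  facet normal -0.5469 -0.8372 0.0000
    outer loop
      vertex 1.38 6.99 0.00
      vertex 12.05 0.02 15.49
      vertex 1.38 6.99 15.49
    endloop
  endfacet
  facet normal 0.4516 -0.8922 0.0000
    outer loop
      vertex 12.05 0.02 0.00
      vertex 23.43 5.78 0.00
      vertex 23.43 5.78 15.49
    endloop
  endfacet
  facet normal 0.4516 -0.8922 0.0000
    outer loop
      vertex 12.05 0.02 0.00
      vertex 23.43 5.78 15.49
      vertex 12.05 0.02 15.49
    endloop
  endfacet
  facet normal 0.9985 -0.0541 0.0000
    outer loop
      vertex 23.43 5.78 0.00
      vertex 24.12 18.51 0.00
      vertex 24.12 18.51 15.49
    endloop
  endfacet
  facet normal 0.9985 -0.0541 0.0000
    outer loop
      vertex 23.43 5.78 0.00
      vertex 24.12 18.51 15.49
      vertex 23.43 5.78 15.49
    endloop
  endfacet
endsolid part

The G0 Z moves step by Δz≈5.16 mm. Every layer's G1 loop is the same polygon, so the solid is a straight extrusion of it from z=0 to z≈15.5. Closing with flat bottom and top caps and triangulating gives 20 facets — a regular 6-sided prism (a cylinder approximated with 6 flat sides), circumscribed radius ≈ 12.8 mm, height ≈ 15.5 mm.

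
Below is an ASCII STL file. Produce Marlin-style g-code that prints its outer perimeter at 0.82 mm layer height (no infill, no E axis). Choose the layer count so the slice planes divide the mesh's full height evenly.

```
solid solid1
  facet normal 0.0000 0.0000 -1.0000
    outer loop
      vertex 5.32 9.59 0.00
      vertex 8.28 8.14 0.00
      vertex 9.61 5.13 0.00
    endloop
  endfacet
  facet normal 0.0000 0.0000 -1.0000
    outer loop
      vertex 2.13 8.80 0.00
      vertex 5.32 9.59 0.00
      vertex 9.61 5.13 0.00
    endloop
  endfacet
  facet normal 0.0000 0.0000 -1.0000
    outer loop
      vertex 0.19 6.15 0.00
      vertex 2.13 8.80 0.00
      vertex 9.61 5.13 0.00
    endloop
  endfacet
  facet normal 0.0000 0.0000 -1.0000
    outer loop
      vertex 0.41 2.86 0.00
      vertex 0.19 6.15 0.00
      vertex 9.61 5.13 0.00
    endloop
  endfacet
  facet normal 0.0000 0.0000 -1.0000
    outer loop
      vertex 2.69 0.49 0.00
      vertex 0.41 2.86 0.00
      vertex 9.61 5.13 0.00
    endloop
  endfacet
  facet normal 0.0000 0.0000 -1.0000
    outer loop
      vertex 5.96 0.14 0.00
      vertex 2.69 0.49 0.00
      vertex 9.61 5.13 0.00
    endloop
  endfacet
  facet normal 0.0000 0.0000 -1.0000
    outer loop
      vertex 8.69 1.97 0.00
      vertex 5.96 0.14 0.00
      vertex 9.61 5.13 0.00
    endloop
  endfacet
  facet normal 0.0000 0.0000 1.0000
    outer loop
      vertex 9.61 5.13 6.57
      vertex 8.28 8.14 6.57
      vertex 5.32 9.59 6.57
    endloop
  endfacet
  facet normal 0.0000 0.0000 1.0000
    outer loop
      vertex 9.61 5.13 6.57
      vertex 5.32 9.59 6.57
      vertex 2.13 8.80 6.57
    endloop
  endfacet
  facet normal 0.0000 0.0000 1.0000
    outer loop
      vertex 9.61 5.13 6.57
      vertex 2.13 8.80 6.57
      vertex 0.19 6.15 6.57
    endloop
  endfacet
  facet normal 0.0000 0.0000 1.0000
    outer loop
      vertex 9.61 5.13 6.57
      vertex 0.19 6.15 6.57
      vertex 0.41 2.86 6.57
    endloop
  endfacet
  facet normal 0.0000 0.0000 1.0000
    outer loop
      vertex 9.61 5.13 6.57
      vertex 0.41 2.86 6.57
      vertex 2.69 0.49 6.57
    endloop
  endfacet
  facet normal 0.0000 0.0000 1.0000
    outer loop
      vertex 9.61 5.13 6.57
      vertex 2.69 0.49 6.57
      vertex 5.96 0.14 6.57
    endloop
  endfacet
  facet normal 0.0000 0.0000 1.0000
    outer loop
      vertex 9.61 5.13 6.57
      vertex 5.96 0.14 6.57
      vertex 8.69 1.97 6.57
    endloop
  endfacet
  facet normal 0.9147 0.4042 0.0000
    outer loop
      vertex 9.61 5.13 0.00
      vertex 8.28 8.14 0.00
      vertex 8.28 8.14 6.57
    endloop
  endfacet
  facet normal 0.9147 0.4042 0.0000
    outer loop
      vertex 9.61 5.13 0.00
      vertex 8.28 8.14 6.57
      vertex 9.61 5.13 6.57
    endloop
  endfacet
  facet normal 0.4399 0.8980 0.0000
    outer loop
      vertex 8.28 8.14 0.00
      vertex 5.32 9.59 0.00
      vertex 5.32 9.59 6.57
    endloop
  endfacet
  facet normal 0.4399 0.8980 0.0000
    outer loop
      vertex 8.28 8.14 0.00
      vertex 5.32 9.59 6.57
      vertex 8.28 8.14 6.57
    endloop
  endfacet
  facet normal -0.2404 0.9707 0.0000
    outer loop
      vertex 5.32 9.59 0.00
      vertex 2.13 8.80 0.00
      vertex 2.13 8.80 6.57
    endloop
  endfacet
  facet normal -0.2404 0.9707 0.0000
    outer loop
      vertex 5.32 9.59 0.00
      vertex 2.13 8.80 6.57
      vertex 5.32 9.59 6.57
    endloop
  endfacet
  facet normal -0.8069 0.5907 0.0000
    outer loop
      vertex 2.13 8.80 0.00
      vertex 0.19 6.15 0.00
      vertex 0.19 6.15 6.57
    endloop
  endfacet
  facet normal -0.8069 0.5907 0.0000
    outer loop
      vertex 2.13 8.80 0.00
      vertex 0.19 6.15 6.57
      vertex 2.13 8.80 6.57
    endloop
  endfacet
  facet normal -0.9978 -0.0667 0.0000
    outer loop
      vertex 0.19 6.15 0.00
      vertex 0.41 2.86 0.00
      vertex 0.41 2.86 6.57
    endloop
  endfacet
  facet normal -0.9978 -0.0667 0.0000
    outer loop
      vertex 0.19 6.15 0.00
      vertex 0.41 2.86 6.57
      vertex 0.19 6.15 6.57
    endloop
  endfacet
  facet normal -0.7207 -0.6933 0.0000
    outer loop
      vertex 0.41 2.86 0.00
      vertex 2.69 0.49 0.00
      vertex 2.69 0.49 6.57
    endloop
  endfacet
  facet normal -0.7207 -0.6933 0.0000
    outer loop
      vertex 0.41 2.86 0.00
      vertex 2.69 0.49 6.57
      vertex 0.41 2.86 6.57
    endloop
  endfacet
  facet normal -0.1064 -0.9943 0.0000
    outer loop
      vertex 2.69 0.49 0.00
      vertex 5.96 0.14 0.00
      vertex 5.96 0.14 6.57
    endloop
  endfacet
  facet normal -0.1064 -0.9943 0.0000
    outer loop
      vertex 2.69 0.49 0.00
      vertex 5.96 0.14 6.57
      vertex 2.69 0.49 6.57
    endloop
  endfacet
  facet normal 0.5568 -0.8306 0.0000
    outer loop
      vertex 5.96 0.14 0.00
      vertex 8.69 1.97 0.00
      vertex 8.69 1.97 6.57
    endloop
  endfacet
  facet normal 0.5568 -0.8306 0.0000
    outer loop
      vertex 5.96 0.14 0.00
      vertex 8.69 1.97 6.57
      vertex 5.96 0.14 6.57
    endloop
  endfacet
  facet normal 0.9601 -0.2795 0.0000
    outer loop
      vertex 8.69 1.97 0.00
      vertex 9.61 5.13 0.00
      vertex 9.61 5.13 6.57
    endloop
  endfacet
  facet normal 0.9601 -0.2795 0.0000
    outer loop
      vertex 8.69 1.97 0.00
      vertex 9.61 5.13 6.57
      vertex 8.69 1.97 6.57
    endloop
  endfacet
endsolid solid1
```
; perimeter-only toolpath
G21 ; units = mm
G90 ; absolute positioning
G28 ; home
; layer 1
G0 Z0.82
G0 X9.61 Y5.13
G1 X8.28 Y8.14
G1 X5.32 Y9.59
G1 X2.13 Y8.80
G1 X0.19 Y6.15
G1 X0.41 Y2.86
G1 X2.69 Y0.49
G1 X5.96 Y0.14
G1 X8.69 Y1.97
G1 X9.61 Y5.13
; layer 2
G0 Z1.64
G0 X9.61 Y5.13
G1 X8.28 Y8.14
G1 X5.32 Y9.59
G1 X2.13 Y8.80
G1 X0.19 Y6.15
G1 X0.41 Y2.86
G1 X2.69 Y0.49
G1 X5.96 Y0.14
G1 X8.69 Y1.97
G1 X9.61 Y5.13
; layer 3
G0 Z2.46
G0 X9.61 Y5.13
G1 X8.28 Y8.14
G1 X5.32 Y9.59
G1 X2.13 Y8.80
G1 X0.19 Y6.15
G1 X0.41 Y2.86
G1 X2.69 Y0.49
G1 X5.96 Y0.14
G1 X8.69 Y1.97
G1 X9.61 Y5.13
; layer 4
G0 Z3.29
G0 X9.61 Y5.13
G1 X8.28 Y8.14
G1 X5.32 Y9.59
G1 X2.13 Y8.80
G1 X0.19 Y6.15
G1 X0.41 Y2.86
G1 X2.69 Y0.49
G1 X5.96 Y0.14
G1 X8.69 Y1.97
G1 X9.61 Y5.13
; layer 5
G0 Z4.11
G0 X9.61 Y5.13
G1 X8.28 Y8.14
G1 X5.32 Y9.59
G1 X2.13 Y8.80
G1 X0.19 Y6.15
G1 X0.41 Y2.86
G1 X2.69 Y0.49
G1 X5.96 Y0.14
G1 X8.69 Y1.97
G1 X9.61 Y5.13
; layer 6
G0 Z4.93
G0 X9.61 Y5.13
G1 X8.28 Y8.14
G1 X5.32 Y9.59
G1 X2.13 Y8.80
G1 X0.19 Y6.15
G1 X0.41 Y2.86
G1 X2.69 Y0.49
G1 X5.96 Y0.14
G1 X8.69 Y1.97
G1 X9.61 Y5.13
; layer 7
G0 Z5.75
G0 X9.61 Y5.13
G1 X8.28 Y8.14
G1 X5.32 Y9.59
G1 X2.13 Y8.80
G1 X0.19 Y6.15
G1 X0.41 Y2.86
G1 X2.69 Y0.49
G1 X5.96 Y0.14
G1 X8.69 Y1.97
G1 X9.61 Y5.13
; layer 8
G0 Z6.57
G0 X9.61 Y5.13
G1 X8.28 Y8.14
G1 X5.32 Y9.59
G1 X2.13 Y8.80
G1 X0.19 Y6.15
G1 X0.41 Y2.86
G1 X2.69 Y0.49
G1 X5.96 Y0.14
G1 X8.69 Y1.97
G1 X9.61 Y5.13
M2 ; end

The solid is a regular 9-sided prism (a cylinder approximated with 9 flat sides), circumscribed radius ≈ 4.81 mm, height ≈ 6.57 mm. Slicing at Δz = 0.82 mm — 8 equal slices spanning the solid's height, so layer i sits at z = i·h/8 — gives 8 non-empty perimeters. Each is a 9-segment closed polygon; G0 lifts to the layer z and rapids to the start vertex, then G1 traces the edges.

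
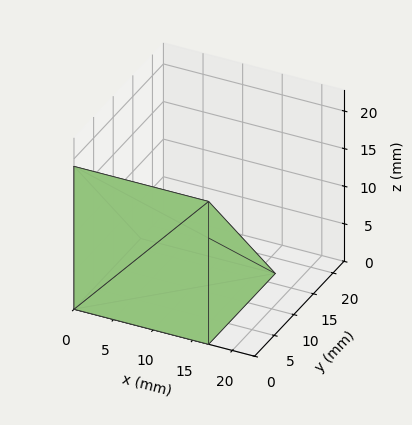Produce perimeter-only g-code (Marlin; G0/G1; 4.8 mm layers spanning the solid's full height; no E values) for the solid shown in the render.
Reading the render: the shape is a wedge (ramp): 17 × 17 mm base, rising to 19 mm along the y=0 edge and sloping linearly to z=0 at y=17 (dimensions read to the nearest mm from the axis ticks). For the g-code, the solid's height is divided into equal slices at the stated Δz and each level perimeter traced with G1 moves after a G0 lift.

; perimeter-only toolpath
G21 ; units = mm
G90 ; absolute positioning
G28 ; home
; layer 1
G0 Z4.8
G0 X0.0 Y0.0
G1 X17.0 Y0.0
G1 X17.0 Y12.8
G1 X0.0 Y12.8
G1 X0.0 Y0.0
; layer 2
G0 Z9.5
G0 X0.0 Y0.0
G1 X17.0 Y0.0
G1 X17.0 Y8.5
G1 X0.0 Y8.5
G1 X0.0 Y0.0
; layer 3
G0 Z14.2
G0 X0.0 Y0.0
G1 X17.0 Y0.0
G1 X17.0 Y4.2
G1 X0.0 Y4.2
G1 X0.0 Y0.0
M2 ; end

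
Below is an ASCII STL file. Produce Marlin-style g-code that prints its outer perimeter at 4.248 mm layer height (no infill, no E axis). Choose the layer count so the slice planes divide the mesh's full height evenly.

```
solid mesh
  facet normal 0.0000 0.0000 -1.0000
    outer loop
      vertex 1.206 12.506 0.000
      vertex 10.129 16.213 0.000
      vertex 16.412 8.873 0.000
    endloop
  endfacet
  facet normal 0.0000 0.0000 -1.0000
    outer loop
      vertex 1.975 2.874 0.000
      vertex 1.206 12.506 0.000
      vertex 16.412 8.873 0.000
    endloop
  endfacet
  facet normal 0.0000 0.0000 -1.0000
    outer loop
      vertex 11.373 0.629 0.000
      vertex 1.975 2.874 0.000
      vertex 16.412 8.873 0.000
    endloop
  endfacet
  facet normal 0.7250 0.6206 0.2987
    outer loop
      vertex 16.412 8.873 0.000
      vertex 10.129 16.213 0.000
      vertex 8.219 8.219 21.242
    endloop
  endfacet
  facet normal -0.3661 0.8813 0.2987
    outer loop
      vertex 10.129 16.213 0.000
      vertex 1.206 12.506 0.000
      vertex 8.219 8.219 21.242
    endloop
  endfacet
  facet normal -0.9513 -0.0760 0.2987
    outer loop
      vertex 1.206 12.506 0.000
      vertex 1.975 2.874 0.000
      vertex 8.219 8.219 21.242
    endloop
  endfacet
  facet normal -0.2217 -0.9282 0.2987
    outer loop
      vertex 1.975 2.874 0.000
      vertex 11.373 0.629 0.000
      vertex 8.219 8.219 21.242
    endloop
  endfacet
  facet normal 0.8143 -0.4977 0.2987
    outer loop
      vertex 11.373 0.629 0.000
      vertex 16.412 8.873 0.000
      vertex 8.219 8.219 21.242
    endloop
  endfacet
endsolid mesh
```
; perimeter-only toolpath
G21 ; units = mm
G90 ; absolute positioning
G28 ; home
; layer 1
G0 Z4.248
G0 X14.773 Y8.742
G1 X9.747 Y14.614
G1 X2.609 Y11.649
G1 X3.224 Y3.943
G1 X10.742 Y2.147
G1 X14.773 Y8.742
; layer 2
G0 Z8.497
G0 X13.135 Y8.611
G1 X9.365 Y13.015
G1 X4.011 Y10.791
G1 X4.473 Y5.012
G1 X10.111 Y3.665
G1 X13.135 Y8.611
; layer 3
G0 Z12.745
G0 X11.496 Y8.481
G1 X8.983 Y11.417
G1 X5.414 Y9.934
G1 X5.721 Y6.081
G1 X9.481 Y5.183
G1 X11.496 Y8.481
; layer 4
G0 Z16.994
G0 X9.858 Y8.350
G1 X8.601 Y9.818
G1 X6.816 Y9.076
G1 X6.970 Y7.150
G1 X8.850 Y6.701
G1 X9.858 Y8.350
M2 ; end

The solid is a regular 5-sided pyramid, base circumscribed radius ≈ 8.22 mm, apex at z ≈ 21.2 mm. Slicing at Δz = 4.248 mm — 5 equal slices spanning the solid's height, so layer i sits at z = i·h/5 — gives 4 non-empty perimeters. Each is a 5-segment closed polygon; G0 lifts to the layer z and rapids to the start vertex, then G1 traces the edges. The cross-section shrinks linearly with z (the slice at the apex is degenerate and omitted).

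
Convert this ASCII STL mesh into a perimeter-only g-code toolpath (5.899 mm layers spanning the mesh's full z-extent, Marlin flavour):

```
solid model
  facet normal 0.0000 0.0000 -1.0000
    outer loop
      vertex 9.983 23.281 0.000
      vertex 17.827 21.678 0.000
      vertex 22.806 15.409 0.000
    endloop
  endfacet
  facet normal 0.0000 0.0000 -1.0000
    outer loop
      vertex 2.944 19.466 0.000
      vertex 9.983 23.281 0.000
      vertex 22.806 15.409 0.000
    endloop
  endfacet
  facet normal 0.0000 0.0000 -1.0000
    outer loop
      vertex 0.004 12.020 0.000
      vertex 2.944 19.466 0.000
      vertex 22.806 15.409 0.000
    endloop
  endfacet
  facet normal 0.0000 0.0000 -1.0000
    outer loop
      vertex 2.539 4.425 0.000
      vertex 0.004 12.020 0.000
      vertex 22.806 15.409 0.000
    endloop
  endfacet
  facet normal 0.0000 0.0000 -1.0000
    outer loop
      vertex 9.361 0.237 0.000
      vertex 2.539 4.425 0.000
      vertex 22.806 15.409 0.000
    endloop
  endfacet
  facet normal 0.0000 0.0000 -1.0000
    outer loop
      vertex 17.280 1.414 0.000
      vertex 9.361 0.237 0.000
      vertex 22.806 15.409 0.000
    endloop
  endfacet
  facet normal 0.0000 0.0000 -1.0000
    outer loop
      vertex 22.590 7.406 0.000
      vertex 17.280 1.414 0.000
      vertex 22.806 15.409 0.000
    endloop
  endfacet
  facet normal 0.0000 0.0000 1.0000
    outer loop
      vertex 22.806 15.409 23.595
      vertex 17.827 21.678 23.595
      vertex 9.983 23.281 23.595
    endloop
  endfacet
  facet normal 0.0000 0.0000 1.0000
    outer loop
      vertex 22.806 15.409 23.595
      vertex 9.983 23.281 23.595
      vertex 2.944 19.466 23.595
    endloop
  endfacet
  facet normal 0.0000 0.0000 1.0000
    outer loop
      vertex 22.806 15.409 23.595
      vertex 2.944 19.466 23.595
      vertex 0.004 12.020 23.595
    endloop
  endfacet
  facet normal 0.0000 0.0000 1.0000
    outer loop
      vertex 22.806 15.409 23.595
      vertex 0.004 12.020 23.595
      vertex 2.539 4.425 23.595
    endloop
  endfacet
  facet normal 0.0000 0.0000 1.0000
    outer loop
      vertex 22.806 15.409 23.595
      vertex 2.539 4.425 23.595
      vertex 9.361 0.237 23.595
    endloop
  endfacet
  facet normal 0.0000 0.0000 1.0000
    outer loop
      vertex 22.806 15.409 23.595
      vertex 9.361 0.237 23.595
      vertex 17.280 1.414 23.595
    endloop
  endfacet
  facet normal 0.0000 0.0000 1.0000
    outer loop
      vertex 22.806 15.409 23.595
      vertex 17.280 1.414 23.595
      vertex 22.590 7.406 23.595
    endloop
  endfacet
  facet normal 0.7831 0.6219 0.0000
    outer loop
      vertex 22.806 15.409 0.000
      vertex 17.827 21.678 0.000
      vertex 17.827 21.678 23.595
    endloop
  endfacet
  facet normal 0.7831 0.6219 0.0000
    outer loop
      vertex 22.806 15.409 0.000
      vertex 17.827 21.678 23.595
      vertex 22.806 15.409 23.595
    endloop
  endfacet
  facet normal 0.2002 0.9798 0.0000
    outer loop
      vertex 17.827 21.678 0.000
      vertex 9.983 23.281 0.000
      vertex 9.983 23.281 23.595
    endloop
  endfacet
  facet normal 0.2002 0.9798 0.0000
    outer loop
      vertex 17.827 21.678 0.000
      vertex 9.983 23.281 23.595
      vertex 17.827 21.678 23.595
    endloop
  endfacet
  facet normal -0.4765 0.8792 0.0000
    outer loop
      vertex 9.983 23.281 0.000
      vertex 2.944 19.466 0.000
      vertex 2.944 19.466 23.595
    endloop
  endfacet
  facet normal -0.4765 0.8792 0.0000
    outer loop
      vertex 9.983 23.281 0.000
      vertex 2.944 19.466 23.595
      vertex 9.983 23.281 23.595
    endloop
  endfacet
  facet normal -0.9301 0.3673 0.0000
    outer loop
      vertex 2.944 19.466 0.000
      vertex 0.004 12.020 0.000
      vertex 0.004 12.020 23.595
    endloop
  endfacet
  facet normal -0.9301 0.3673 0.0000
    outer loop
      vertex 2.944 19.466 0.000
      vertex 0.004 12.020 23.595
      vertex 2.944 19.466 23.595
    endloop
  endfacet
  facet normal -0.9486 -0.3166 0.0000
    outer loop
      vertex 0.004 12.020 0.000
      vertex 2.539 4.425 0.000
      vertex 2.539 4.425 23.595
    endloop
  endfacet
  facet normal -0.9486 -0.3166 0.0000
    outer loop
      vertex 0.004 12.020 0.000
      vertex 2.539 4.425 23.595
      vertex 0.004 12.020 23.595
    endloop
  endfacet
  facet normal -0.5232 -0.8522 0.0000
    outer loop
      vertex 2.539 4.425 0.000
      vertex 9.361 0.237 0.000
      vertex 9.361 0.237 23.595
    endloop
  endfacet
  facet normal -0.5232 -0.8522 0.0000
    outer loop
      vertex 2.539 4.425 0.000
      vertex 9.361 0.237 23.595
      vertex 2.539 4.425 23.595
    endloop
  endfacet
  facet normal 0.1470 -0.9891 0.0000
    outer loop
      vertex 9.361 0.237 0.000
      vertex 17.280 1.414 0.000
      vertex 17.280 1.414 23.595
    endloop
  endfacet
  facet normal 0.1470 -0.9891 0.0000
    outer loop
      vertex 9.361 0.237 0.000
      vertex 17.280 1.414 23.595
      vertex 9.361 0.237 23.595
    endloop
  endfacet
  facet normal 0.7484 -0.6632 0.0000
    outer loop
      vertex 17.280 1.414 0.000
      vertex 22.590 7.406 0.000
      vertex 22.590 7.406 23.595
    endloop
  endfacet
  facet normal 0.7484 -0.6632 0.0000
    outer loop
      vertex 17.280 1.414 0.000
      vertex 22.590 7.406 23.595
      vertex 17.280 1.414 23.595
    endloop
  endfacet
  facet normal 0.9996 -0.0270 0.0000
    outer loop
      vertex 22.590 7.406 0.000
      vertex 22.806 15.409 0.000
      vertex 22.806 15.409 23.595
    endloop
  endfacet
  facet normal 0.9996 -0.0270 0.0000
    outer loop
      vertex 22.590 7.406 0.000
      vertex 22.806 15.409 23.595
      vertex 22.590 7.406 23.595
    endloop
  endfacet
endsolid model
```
; perimeter-only toolpath
G21 ; units = mm
G90 ; absolute positioning
G28 ; home
; layer 1
G0 Z5.899
G0 X22.806 Y15.409
G1 X17.827 Y21.678
G1 X9.983 Y23.281
G1 X2.944 Y19.466
G1 X0.004 Y12.020
G1 X2.539 Y4.425
G1 X9.361 Y0.237
G1 X17.280 Y1.414
G1 X22.590 Y7.406
G1 X22.806 Y15.409
; layer 2
G0 Z11.797
G0 X22.806 Y15.409
G1 X17.827 Y21.678
G1 X9.983 Y23.281
G1 X2.944 Y19.466
G1 X0.004 Y12.020
G1 X2.539 Y4.425
G1 X9.361 Y0.237
G1 X17.280 Y1.414
G1 X22.590 Y7.406
G1 X22.806 Y15.409
; layer 3
G0 Z17.696
G0 X22.806 Y15.409
G1 X17.827 Y21.678
G1 X9.983 Y23.281
G1 X2.944 Y19.466
G1 X0.004 Y12.020
G1 X2.539 Y4.425
G1 X9.361 Y0.237
G1 X17.280 Y1.414
G1 X22.590 Y7.406
G1 X22.806 Y15.409
; layer 4
G0 Z23.595
G0 X22.806 Y15.409
G1 X17.827 Y21.678
G1 X9.983 Y23.281
G1 X2.944 Y19.466
G1 X0.004 Y12.020
G1 X2.539 Y4.425
G1 X9.361 Y0.237
G1 X17.280 Y1.414
G1 X22.590 Y7.406
G1 X22.806 Y15.409
M2 ; end

The solid is a regular 9-sided prism (a cylinder approximated with 9 flat sides), circumscribed radius ≈ 11.7 mm, height ≈ 23.6 mm. Slicing at Δz = 5.899 mm — 4 equal slices spanning the solid's height, so layer i sits at z = i·h/4 — gives 4 non-empty perimeters. Each is a 9-segment closed polygon; G0 lifts to the layer z and rapids to the start vertex, then G1 traces the edges.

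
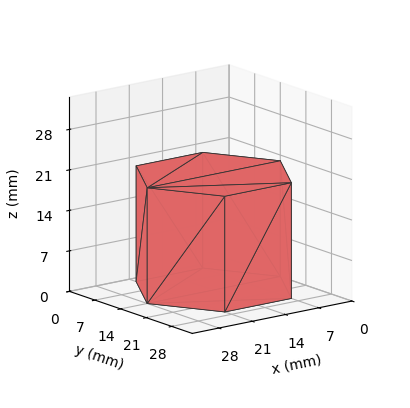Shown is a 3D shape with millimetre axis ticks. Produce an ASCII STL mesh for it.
Reading the render: the shape is a regular 6-sided prism (a cylinder approximated with 6 flat sides), circumscribed radius ≈ 14 mm, height ≈ 20 mm (dimensions read to the nearest mm from the axis ticks). For the STL, each face is triangulated and given an outward normal.

solid part
  facet normal 0.0000 0.0000 -1.0000
    outer loop
      vertex 7.00 26.12 0.00
      vertex 21.00 26.12 0.00
      vertex 28.00 14.00 0.00
    endloop
  endfacet
  facet normal 0.0000 0.0000 -1.0000
    outer loop
      vertex 0.00 14.00 0.00
      vertex 7.00 26.12 0.00
      vertex 28.00 14.00 0.00
    endloop
  endfacet
  facet normal 0.0000 0.0000 -1.0000
    outer loop
      vertex 7.00 1.88 0.00
      vertex 0.00 14.00 0.00
      vertex 28.00 14.00 0.00
    endloop
  endfacet
  facet normal 0.0000 0.0000 -1.0000
    outer loop
      vertex 21.00 1.88 0.00
      vertex 7.00 1.88 0.00
      vertex 28.00 14.00 0.00
    endloop
  endfacet
  facet normal 0.0000 0.0000 1.0000
    outer loop
      vertex 28.00 14.00 20.00
      vertex 21.00 26.12 20.00
      vertex 7.00 26.12 20.00
    endloop
  endfacet
  facet normal 0.0000 0.0000 1.0000
    outer loop
      vertex 28.00 14.00 20.00
      vertex 7.00 26.12 20.00
      vertex 0.00 14.00 20.00
    endloop
  endfacet
  facet normal 0.0000 0.0000 1.0000
    outer loop
      vertex 28.00 14.00 20.00
      vertex 0.00 14.00 20.00
      vertex 7.00 1.88 20.00
    endloop
  endfacet
  facet normal 0.0000 0.0000 1.0000
    outer loop
      vertex 28.00 14.00 20.00
      vertex 7.00 1.88 20.00
      vertex 21.00 1.88 20.00
    endloop
  endfacet
  facet normal 0.8659 0.5001 0.0000
    outer loop
      vertex 28.00 14.00 0.00
      vertex 21.00 26.12 0.00
      vertex 21.00 26.12 20.00
    endloop
  endfacet
  facet normal 0.8659 0.5001 0.0000
    outer loop
      vertex 28.00 14.00 0.00
      vertex 21.00 26.12 20.00
      vertex 28.00 14.00 20.00
    endloop
  endfacet
  facet normal 0.0000 1.0000 0.0000
    outer loop
      vertex 21.00 26.12 0.00
      vertex 7.00 26.12 0.00
      vertex 7.00 26.12 20.00
    endloop
  endfacet
  facet normal 0.0000 1.0000 0.0000
    outer loop
      vertex 21.00 26.12 0.00
      vertex 7.00 26.12 20.00
      vertex 21.00 26.12 20.00
    endloop
  endfacet
  facet normal -0.8659 0.5001 0.0000
    outer loop
      vertex 7.00 26.12 0.00
      vertex 0.00 14.00 0.00
      vertex 0.00 14.00 20.00
    endloop
  endfacet
  facet normal -0.8659 0.5001 0.0000
    outer loop
      vertex 7.00 26.12 0.00
      vertex 0.00 14.00 20.00
      vertex 7.00 26.12 20.00
    endloop
  endfacet
  facet normal -0.8659 -0.5001 0.0000
    outer loop
      vertex 0.00 14.00 0.00
      vertex 7.00 1.88 0.00
      vertex 7.00 1.88 20.00
    endloop
  endfacet
  facet normal -0.8659 -0.5001 0.0000
    outer loop
      vertex 0.00 14.00 0.00
      vertex 7.00 1.88 20.00
      vertex 0.00 14.00 20.00
    endloop
  endfacet
  facet normal 0.0000 -1.0000 0.0000
    outer loop
      vertex 7.00 1.88 0.00
      vertex 21.00 1.88 0.00
      vertex 21.00 1.88 20.00
    endloop
  endfacet
  facet normal 0.0000 -1.0000 0.0000
    outer loop
      vertex 7.00 1.88 0.00
      vertex 21.00 1.88 20.00
      vertex 7.00 1.88 20.00
    endloop
  endfacet
  facet normal 0.8659 -0.5001 0.0000
    outer loop
      vertex 21.00 1.88 0.00
      vertex 28.00 14.00 0.00
      vertex 28.00 14.00 20.00
    endloop
  endfacet
  facet normal 0.8659 -0.5001 0.0000
    outer loop
      vertex 21.00 1.88 0.00
      vertex 28.00 14.00 20.00
      vertex 21.00 1.88 20.00
    endloop
  endfacet
endsolid part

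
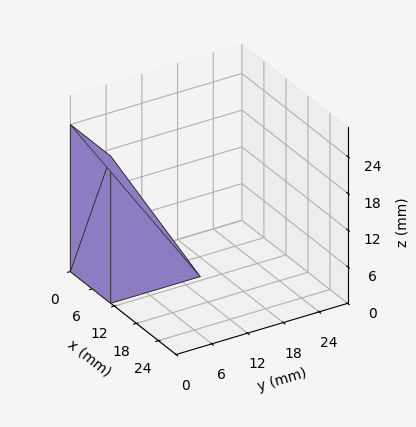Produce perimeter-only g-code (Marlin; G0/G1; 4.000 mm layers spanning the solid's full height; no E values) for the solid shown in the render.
Reading the render: the shape is a wedge (ramp): 11 × 15 mm base, rising to 24 mm along the y=0 edge and sloping linearly to z=0 at y=15 (dimensions read to the nearest mm from the axis ticks). For the g-code, the solid's height is divided into equal slices at the stated Δz and each level perimeter traced with G1 moves after a G0 lift.

; perimeter-only toolpath
G21 ; units = mm
G90 ; absolute positioning
G28 ; home
; layer 1
G0 Z4.000
G0 X0.000 Y0.000
G1 X11.000 Y0.000
G1 X11.000 Y12.500
G1 X0.000 Y12.500
G1 X0.000 Y0.000
; layer 2
G0 Z8.000
G0 X0.000 Y0.000
G1 X11.000 Y0.000
G1 X11.000 Y10.000
G1 X0.000 Y10.000
G1 X0.000 Y0.000
; layer 3
G0 Z12.000
G0 X0.000 Y0.000
G1 X11.000 Y0.000
G1 X11.000 Y7.500
G1 X0.000 Y7.500
G1 X0.000 Y0.000
; layer 4
G0 Z16.000
G0 X0.000 Y0.000
G1 X11.000 Y0.000
G1 X11.000 Y5.000
G1 X0.000 Y5.000
G1 X0.000 Y0.000
; layer 5
G0 Z20.000
G0 X0.000 Y0.000
G1 X11.000 Y0.000
G1 X11.000 Y2.500
G1 X0.000 Y2.500
G1 X0.000 Y0.000
M2 ; end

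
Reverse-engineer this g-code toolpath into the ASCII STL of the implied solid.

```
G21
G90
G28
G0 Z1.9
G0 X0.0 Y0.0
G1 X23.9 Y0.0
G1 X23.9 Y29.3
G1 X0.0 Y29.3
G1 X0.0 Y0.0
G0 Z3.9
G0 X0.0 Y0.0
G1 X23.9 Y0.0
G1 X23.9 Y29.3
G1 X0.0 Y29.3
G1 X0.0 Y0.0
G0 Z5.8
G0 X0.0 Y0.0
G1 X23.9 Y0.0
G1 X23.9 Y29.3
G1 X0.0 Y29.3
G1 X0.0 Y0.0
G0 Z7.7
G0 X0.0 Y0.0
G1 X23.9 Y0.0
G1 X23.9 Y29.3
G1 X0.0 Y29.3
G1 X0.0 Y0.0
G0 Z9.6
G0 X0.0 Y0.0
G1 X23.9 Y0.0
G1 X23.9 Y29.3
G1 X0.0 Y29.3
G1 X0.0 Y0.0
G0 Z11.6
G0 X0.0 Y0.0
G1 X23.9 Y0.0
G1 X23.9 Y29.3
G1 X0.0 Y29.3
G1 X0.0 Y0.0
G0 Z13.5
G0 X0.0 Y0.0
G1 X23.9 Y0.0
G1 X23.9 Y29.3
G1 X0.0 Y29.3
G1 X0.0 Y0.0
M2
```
solid part
  facet normal 0.0000 0.0000 -1.0000
    outer loop
      vertex 23.9 29.3 0.0
      vertex 23.9 0.0 0.0
      vertex 0.0 0.0 0.0
    endloop
  endfacet
  facet normal 0.0000 0.0000 -1.0000
    outer loop
      vertex 0.0 29.3 0.0
      vertex 23.9 29.3 0.0
      vertex 0.0 0.0 0.0
    endloop
  endfacet
  facet normal 0.0000 0.0000 1.0000
    outer loop
      vertex 0.0 0.0 13.5
      vertex 23.9 0.0 13.5
      vertex 23.9 29.3 13.5
    endloop
  endfacet
  facet normal 0.0000 0.0000 1.0000
    outer loop
      vertex 0.0 0.0 13.5
      vertex 23.9 29.3 13.5
      vertex 0.0 29.3 13.5
    endloop
  endfacet
  facet normal 0.0000 -1.0000 0.0000
    outer loop
      vertex 0.0 0.0 0.0
      vertex 23.9 0.0 0.0
      vertex 23.9 0.0 13.5
    endloop
  endfacet
  facet normal 0.0000 -1.0000 0.0000
    outer loop
      vertex 0.0 0.0 0.0
      vertex 23.9 0.0 13.5
      vertex 0.0 0.0 13.5
    endloop
  endfacet
  facet normal 0.0000 1.0000 0.0000
    outer loop
      vertex 23.9 29.3 13.5
      vertex 23.9 29.3 0.0
      vertex 0.0 29.3 0.0
    endloop
  endfacet
  facet normal 0.0000 1.0000 0.0000
    outer loop
      vertex 0.0 29.3 13.5
      vertex 23.9 29.3 13.5
      vertex 0.0 29.3 0.0
    endloop
  endfacet
  facet normal -1.0000 0.0000 0.0000
    outer loop
      vertex 0.0 29.3 13.5
      vertex 0.0 29.3 0.0
      vertex 0.0 0.0 0.0
    endloop
  endfacet
  facet normal -1.0000 0.0000 0.0000
    outer loop
      vertex 0.0 0.0 13.5
      vertex 0.0 29.3 13.5
      vertex 0.0 0.0 0.0
    endloop
  endfacet
  facet normal 1.0000 0.0000 0.0000
    outer loop
      vertex 23.9 0.0 0.0
      vertex 23.9 29.3 0.0
      vertex 23.9 29.3 13.5
    endloop
  endfacet
  facet normal 1.0000 0.0000 0.0000
    outer loop
      vertex 23.9 0.0 0.0
      vertex 23.9 29.3 13.5
      vertex 23.9 0.0 13.5
    endloop
  endfacet
endsolid part

The G0 Z moves step by Δz≈1.9 mm. Every layer's G1 loop is the same polygon, so the solid is a straight extrusion of it from z=0 to z≈13.5. Closing with flat bottom and top caps and triangulating gives 12 facets — a rectangular box, roughly 23.9 × 29.3 mm footprint and 13.5 mm tall.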